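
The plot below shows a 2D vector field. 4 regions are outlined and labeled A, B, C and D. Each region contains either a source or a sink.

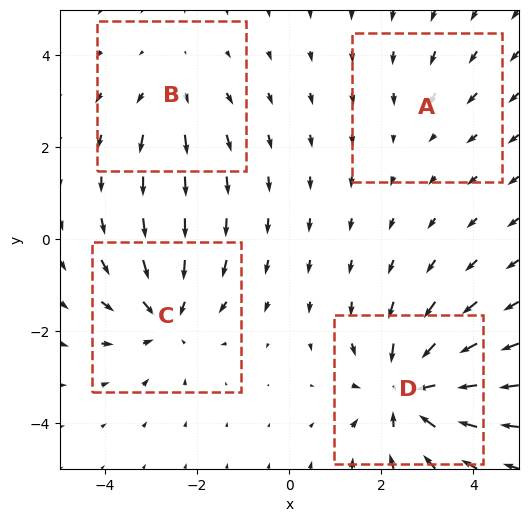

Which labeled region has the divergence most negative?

D

Divergence at each region's feature centre — A: about -2, B: about +3, C: about -5, D: about -7. Region D is most negative.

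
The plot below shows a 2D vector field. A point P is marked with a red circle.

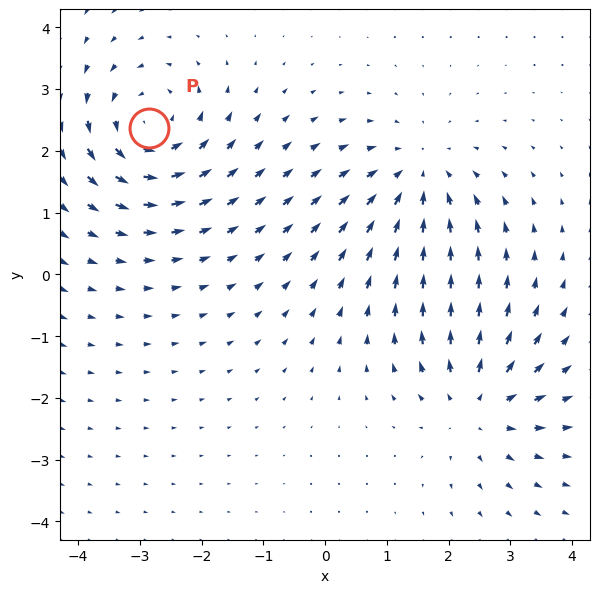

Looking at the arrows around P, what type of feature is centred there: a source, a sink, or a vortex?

vortex

At P (-2.9, 2.4) the arrows circulate counterclockwise. Divergence ≈0, curl about +6 — near-zero divergence with nonzero curl is a vortex.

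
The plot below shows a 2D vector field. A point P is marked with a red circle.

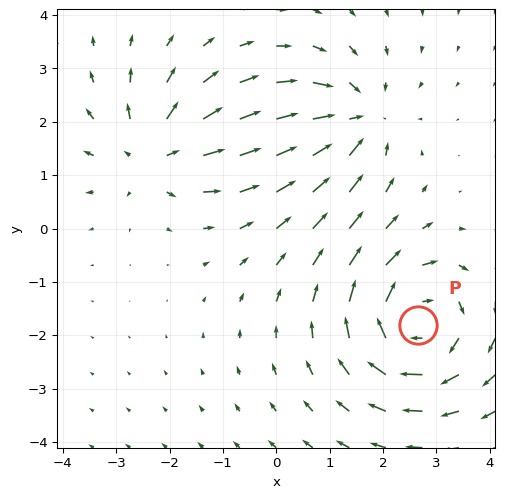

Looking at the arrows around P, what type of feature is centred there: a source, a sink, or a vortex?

At P (2.7, -1.8) the arrows circulate clockwise. Divergence ≈0, curl about -5 — near-zero divergence with nonzero curl is a vortex.

vortex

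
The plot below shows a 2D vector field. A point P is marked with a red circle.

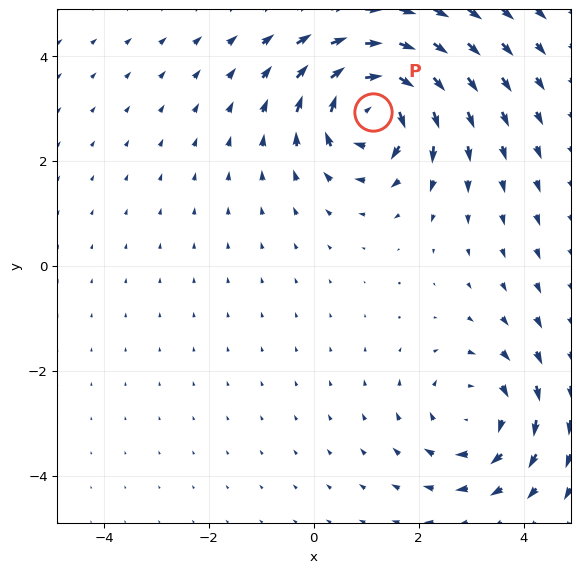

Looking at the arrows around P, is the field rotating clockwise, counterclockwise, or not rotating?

clockwise

Near P at (1.1, 2.9) the arrows circulate clockwise. The curl (z-component) there is about -7; negative curl means clockwise rotation.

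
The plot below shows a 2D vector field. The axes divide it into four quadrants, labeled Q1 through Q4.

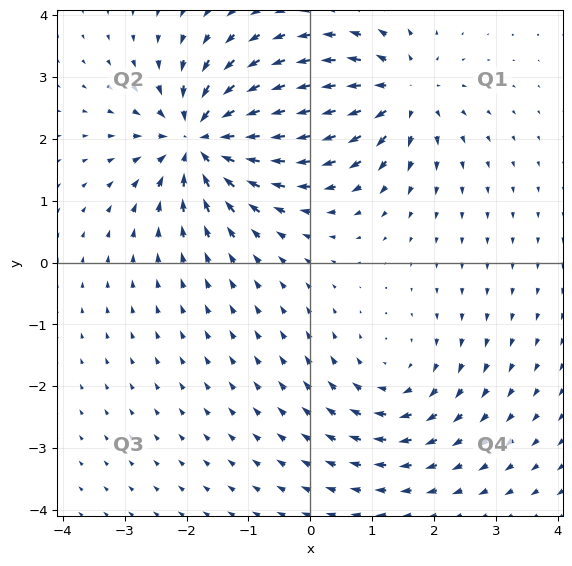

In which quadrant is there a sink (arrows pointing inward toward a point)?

Q2

The sink sits at approximately (-1.8, 2.0), which lies in quadrant Q2. The divergence there is about -6, negative as expected for a sink.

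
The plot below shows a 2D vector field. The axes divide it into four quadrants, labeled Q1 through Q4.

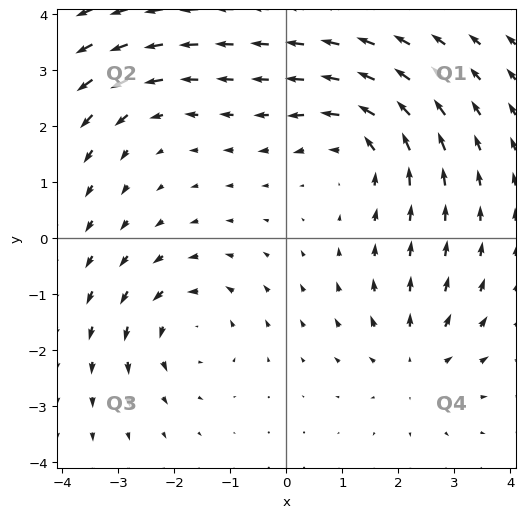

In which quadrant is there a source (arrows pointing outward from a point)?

Q4

The source sits at approximately (2.3, -2.2), which lies in quadrant Q4. The divergence there is about +3, positive as expected for a source.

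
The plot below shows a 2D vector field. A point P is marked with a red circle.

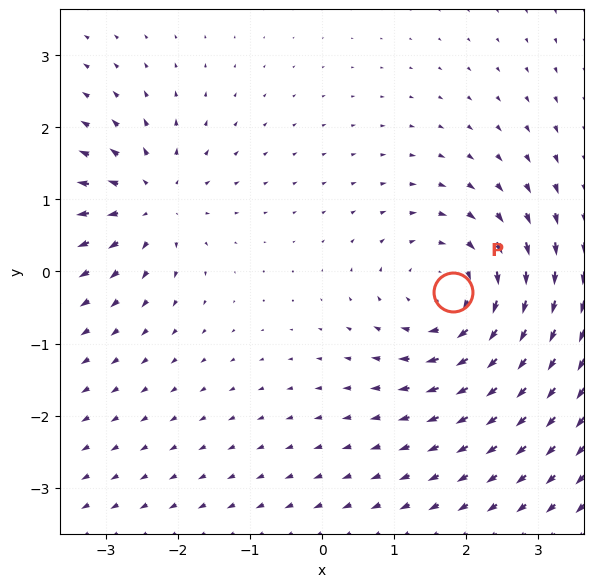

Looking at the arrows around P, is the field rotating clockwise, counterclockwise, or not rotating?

Near P at (1.8, -0.3) the arrows circulate clockwise. The curl (z-component) there is about -4; negative curl means clockwise rotation.

clockwise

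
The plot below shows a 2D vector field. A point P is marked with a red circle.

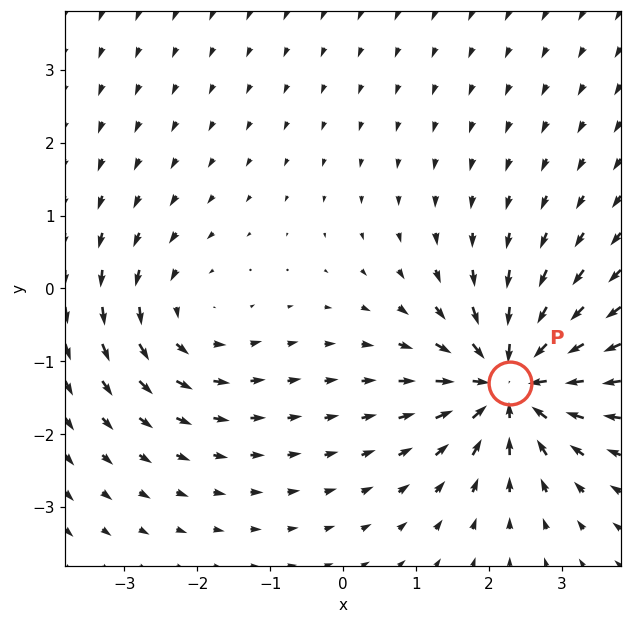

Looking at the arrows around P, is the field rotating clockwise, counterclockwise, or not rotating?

Near P at (2.3, -1.3) the arrows show no circulation. The curl there is ≈0.

not rotating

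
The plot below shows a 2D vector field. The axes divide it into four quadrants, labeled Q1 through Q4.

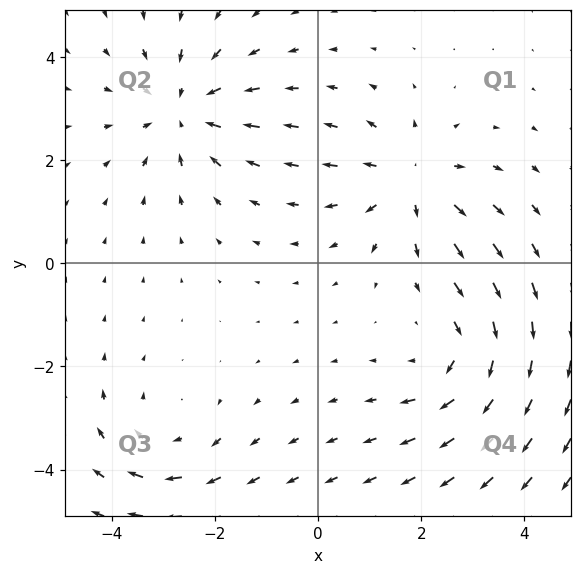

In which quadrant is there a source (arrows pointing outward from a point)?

Q1

The source sits at approximately (1.8, 1.6), which lies in quadrant Q1. The divergence there is about +4, positive as expected for a source.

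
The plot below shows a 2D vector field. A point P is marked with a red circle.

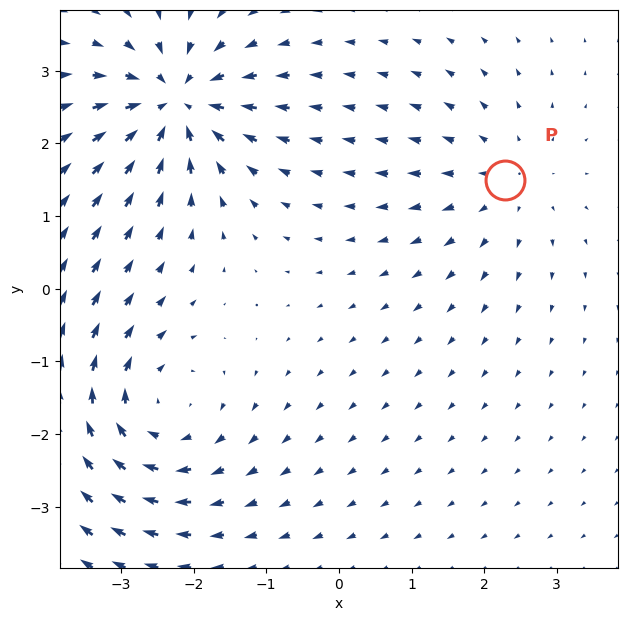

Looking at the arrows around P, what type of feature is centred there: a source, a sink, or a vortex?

At P (2.3, 1.5) the arrows spread outward. Divergence about +2, curl ≈0 — positive divergence with near-zero curl is a source.

source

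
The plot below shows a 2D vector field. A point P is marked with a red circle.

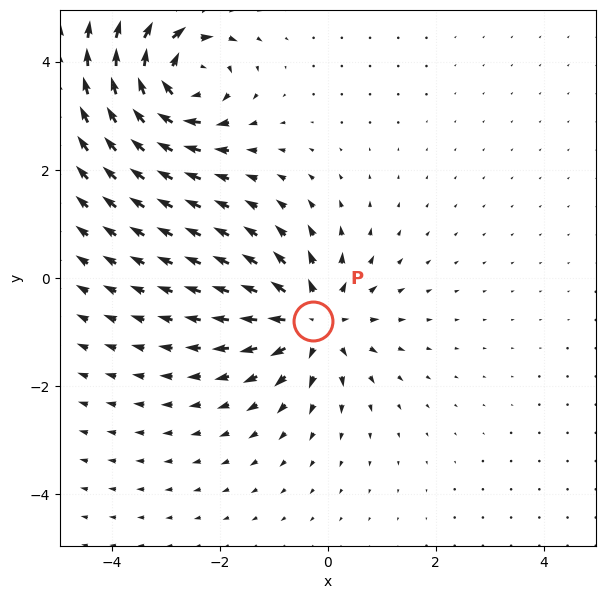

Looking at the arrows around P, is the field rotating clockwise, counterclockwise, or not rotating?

not rotating

Near P at (-0.3, -0.8) the arrows show no circulation. The curl there is ≈0.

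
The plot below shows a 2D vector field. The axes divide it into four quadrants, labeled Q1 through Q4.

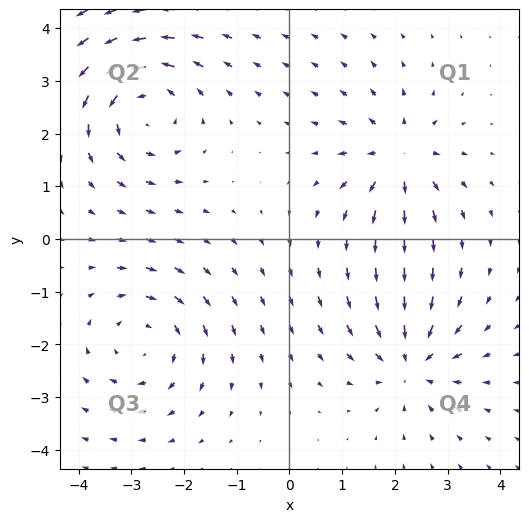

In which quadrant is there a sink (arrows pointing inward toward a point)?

Q4

The sink sits at approximately (2.3, -2.3), which lies in quadrant Q4. The divergence there is about -4, negative as expected for a sink.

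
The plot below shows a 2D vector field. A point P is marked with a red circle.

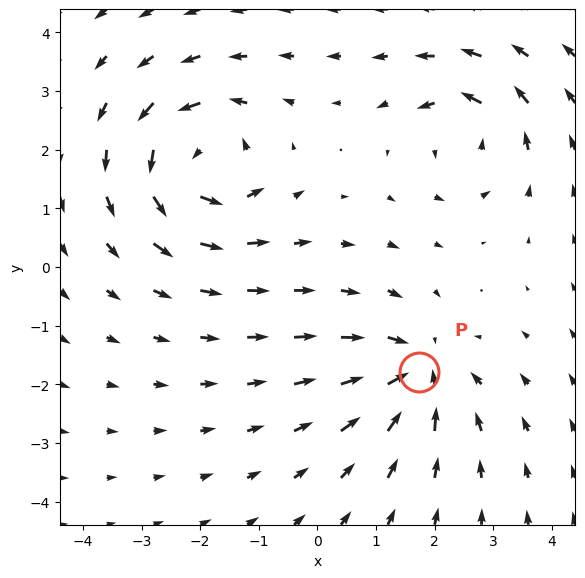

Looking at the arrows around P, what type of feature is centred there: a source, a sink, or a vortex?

At P (1.7, -1.8) the arrows converge inward. Divergence about -4, curl ≈0 — negative divergence with near-zero curl is a sink.

sink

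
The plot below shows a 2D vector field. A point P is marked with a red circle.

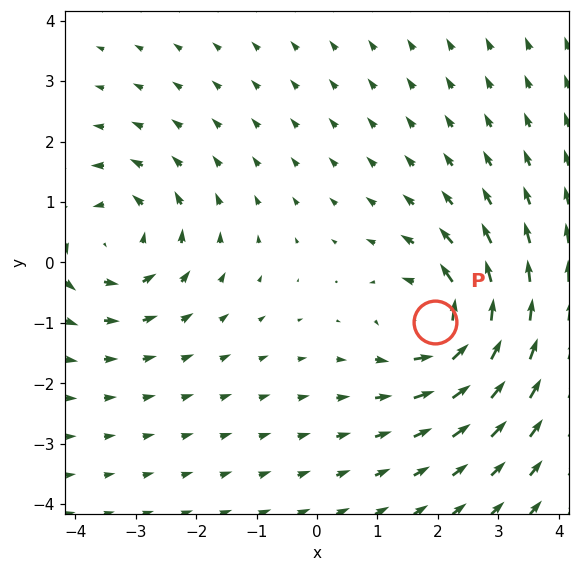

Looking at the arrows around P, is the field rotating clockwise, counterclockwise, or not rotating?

counterclockwise

Near P at (1.9, -1.0) the arrows circulate counterclockwise. The curl (z-component) there is about +6; positive curl means counterclockwise rotation.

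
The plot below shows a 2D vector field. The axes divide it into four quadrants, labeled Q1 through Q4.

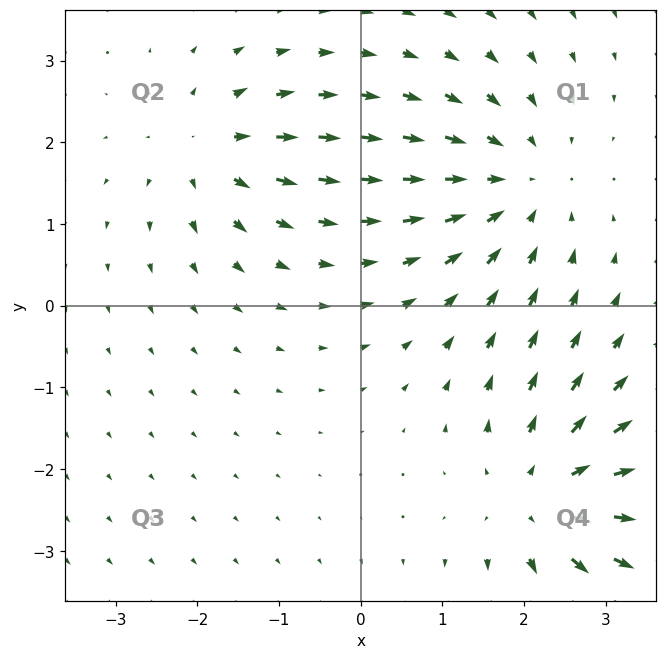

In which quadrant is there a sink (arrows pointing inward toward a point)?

Q1

The sink sits at approximately (1.9, 1.5), which lies in quadrant Q1. The divergence there is about -3, negative as expected for a sink.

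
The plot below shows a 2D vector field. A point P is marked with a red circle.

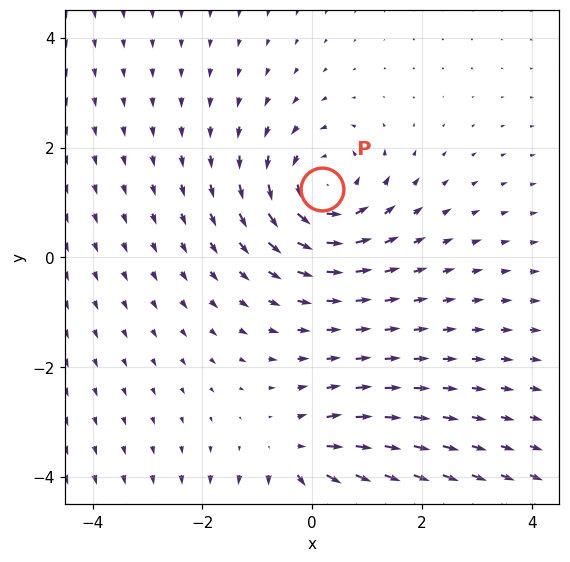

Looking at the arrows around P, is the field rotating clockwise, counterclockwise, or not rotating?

counterclockwise

Near P at (0.2, 1.2) the arrows circulate counterclockwise. The curl (z-component) there is about +3; positive curl means counterclockwise rotation.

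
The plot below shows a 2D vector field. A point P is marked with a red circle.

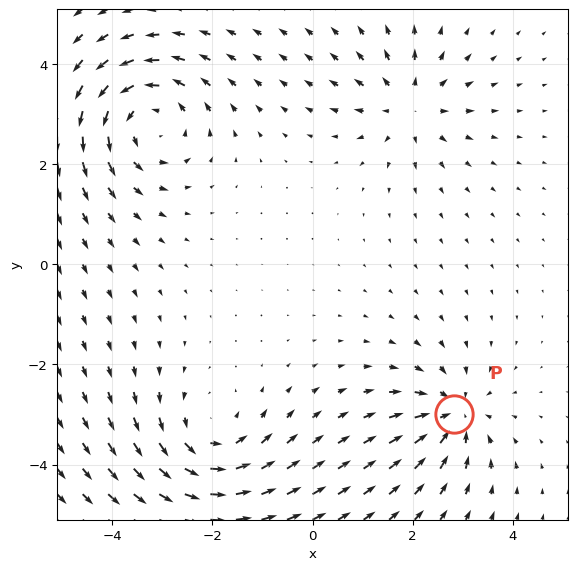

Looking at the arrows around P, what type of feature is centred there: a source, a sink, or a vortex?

At P (2.8, -3.0) the arrows converge inward. Divergence about -4, curl ≈0 — negative divergence with near-zero curl is a sink.

sink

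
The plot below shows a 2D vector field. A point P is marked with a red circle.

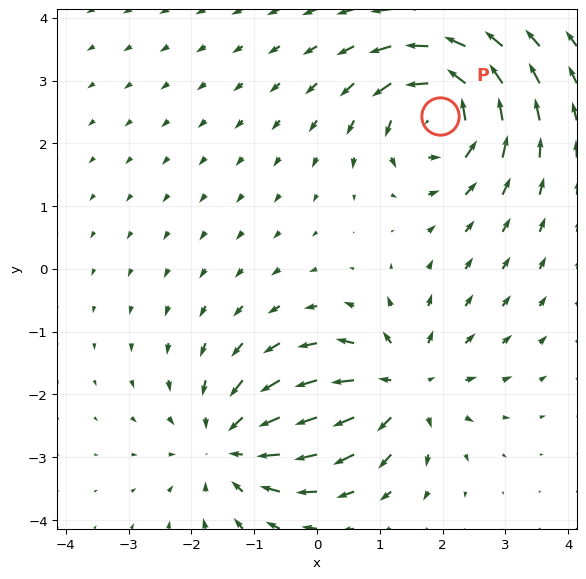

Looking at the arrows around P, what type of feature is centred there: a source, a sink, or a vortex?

vortex

At P (2.0, 2.4) the arrows circulate counterclockwise. Divergence ≈0, curl about +6 — near-zero divergence with nonzero curl is a vortex.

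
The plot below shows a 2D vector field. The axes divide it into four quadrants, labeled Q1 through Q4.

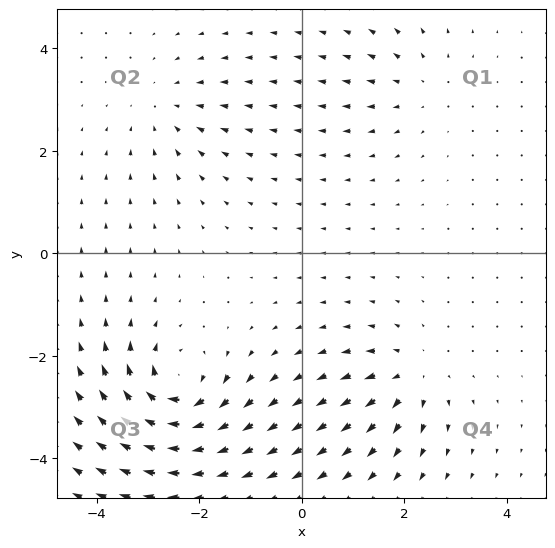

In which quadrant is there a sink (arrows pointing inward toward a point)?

The sink sits at approximately (-2.7, 2.8), which lies in quadrant Q2. The divergence there is about -3, negative as expected for a sink.

Q2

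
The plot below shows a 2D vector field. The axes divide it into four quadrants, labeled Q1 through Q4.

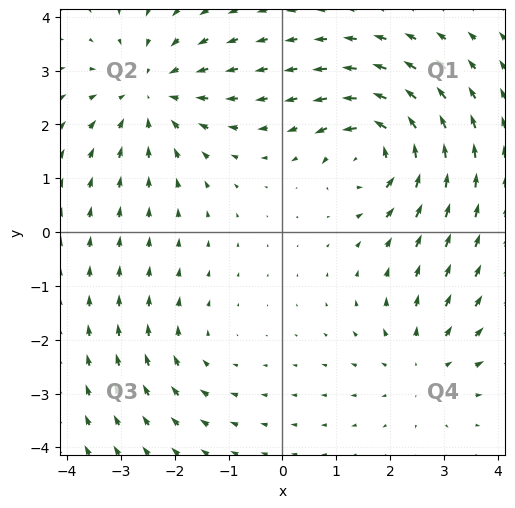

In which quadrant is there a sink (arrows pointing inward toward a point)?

The sink sits at approximately (-2.4, 2.6), which lies in quadrant Q2. The divergence there is about -4, negative as expected for a sink.

Q2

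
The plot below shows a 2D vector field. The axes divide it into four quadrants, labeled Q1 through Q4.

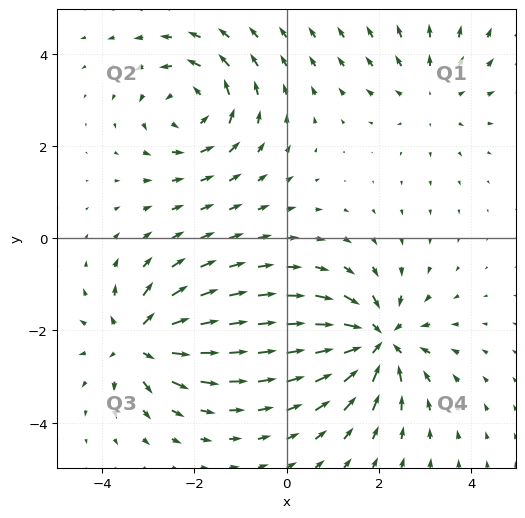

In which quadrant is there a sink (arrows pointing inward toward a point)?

The sink sits at approximately (2.0, -2.2), which lies in quadrant Q4. The divergence there is about -6, negative as expected for a sink.

Q4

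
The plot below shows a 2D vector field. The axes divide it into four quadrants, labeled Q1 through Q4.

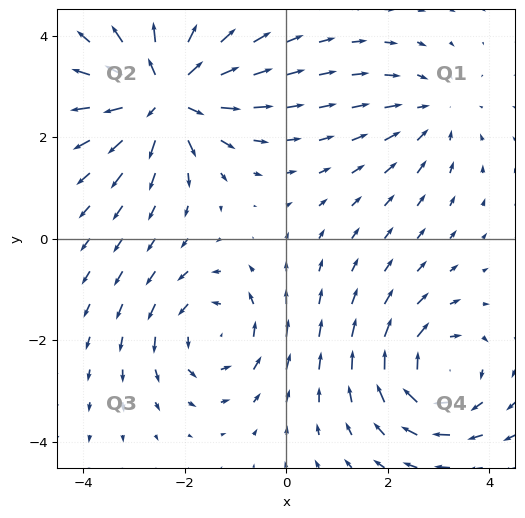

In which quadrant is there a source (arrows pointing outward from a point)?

Q2

The source sits at approximately (-2.4, 2.9), which lies in quadrant Q2. The divergence there is about +6, positive as expected for a source.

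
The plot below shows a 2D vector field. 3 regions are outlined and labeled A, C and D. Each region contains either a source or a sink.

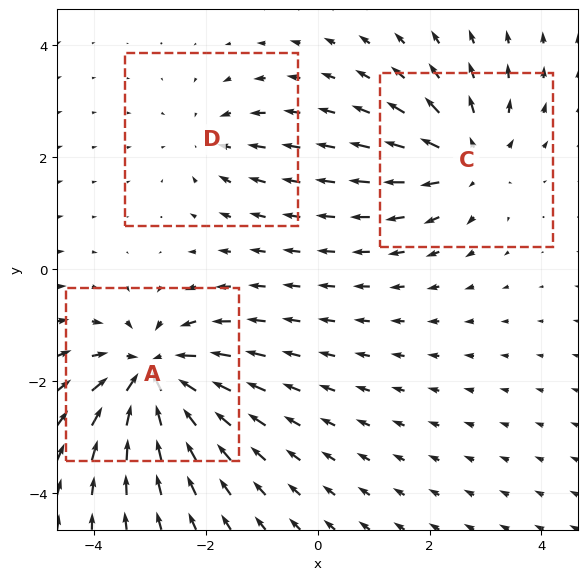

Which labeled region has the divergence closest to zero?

D

Divergence at each region's feature centre — A: about -5, C: about +4, D: about -2. Region D is closest to zero.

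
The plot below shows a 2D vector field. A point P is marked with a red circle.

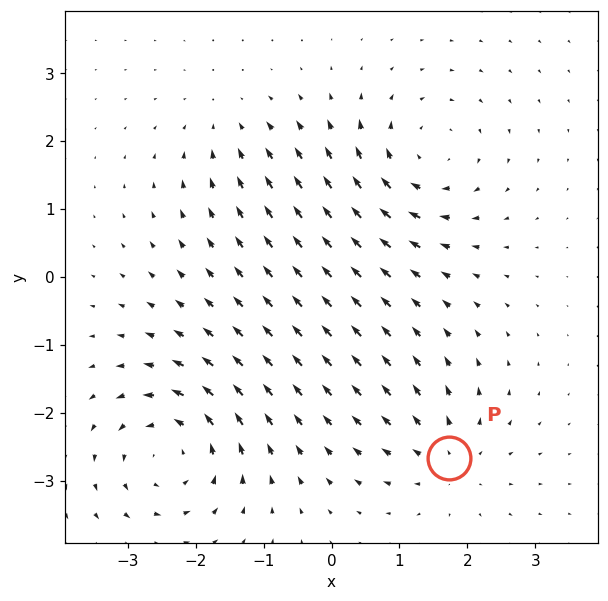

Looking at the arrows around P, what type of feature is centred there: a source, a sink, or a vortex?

At P (1.7, -2.7) the arrows spread outward. Divergence about +4, curl ≈0 — positive divergence with near-zero curl is a source.

source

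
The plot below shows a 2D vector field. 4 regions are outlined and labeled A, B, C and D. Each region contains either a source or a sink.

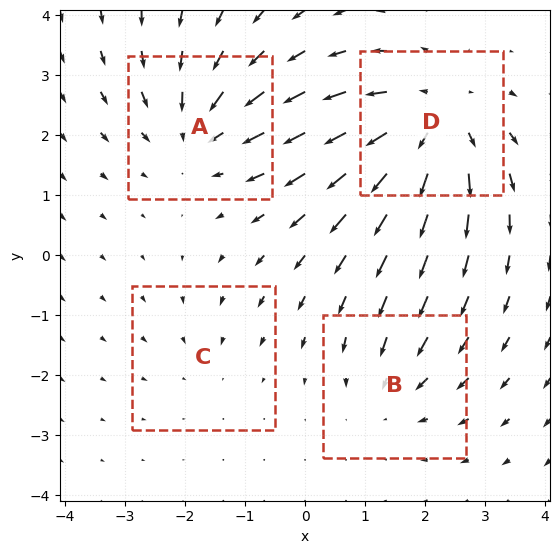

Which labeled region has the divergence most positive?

Divergence at each region's feature centre — A: about -4, B: about -3, C: about -2, D: about +6. Region D is most positive.

D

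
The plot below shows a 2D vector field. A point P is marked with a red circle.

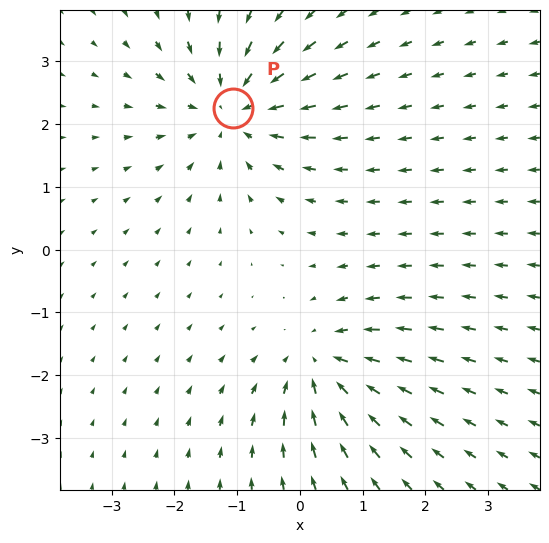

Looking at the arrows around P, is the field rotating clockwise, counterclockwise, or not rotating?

Near P at (-1.1, 2.3) the arrows show no circulation. The curl there is ≈0.

not rotating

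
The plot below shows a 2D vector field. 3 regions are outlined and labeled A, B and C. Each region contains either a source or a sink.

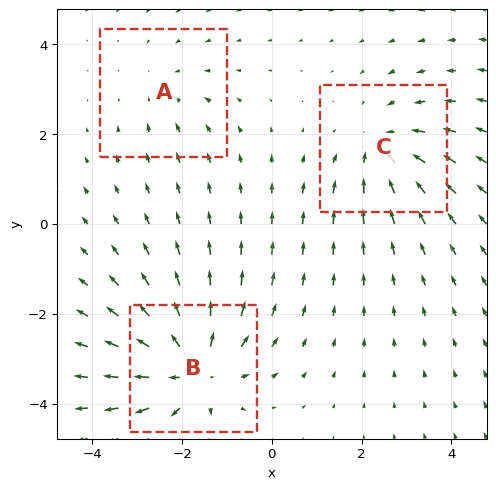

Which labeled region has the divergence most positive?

B

Divergence at each region's feature centre — A: about -2, B: about +4, C: about -3. Region B is most positive.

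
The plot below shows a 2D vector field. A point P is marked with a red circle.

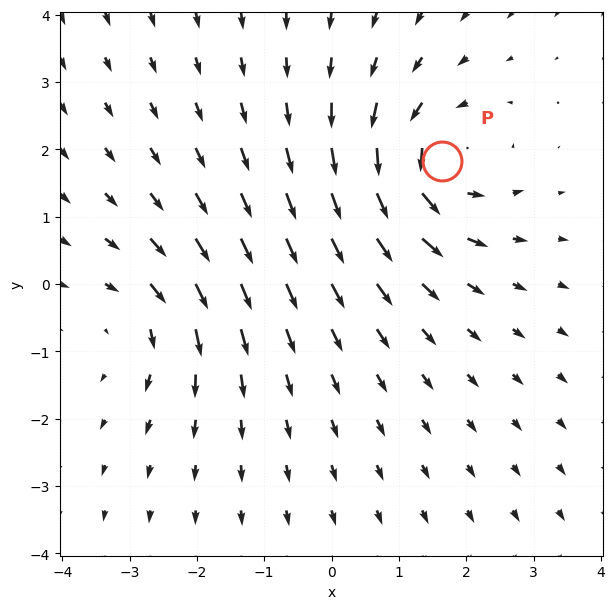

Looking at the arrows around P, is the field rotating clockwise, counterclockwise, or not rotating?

Near P at (1.6, 1.8) the arrows circulate counterclockwise. The curl (z-component) there is about +5; positive curl means counterclockwise rotation.

counterclockwise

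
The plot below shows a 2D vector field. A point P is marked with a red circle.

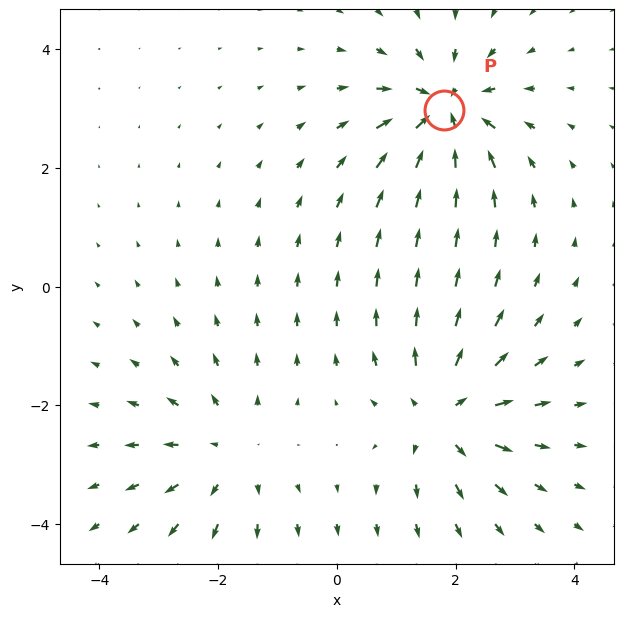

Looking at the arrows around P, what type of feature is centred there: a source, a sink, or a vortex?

At P (1.8, 3.0) the arrows converge inward. Divergence about -7, curl ≈0 — negative divergence with near-zero curl is a sink.

sink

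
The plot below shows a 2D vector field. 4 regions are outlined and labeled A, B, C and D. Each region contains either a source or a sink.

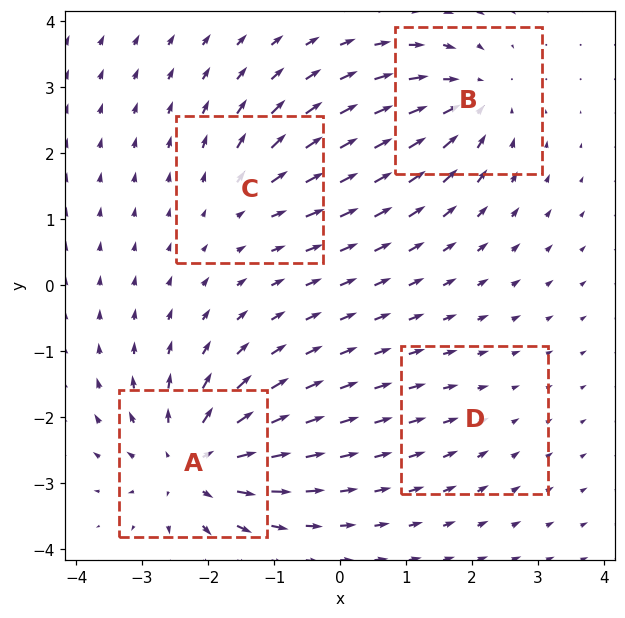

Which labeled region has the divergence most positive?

Divergence at each region's feature centre — A: about +7, B: about -6, C: about +4, D: about -2. Region A is most positive.

A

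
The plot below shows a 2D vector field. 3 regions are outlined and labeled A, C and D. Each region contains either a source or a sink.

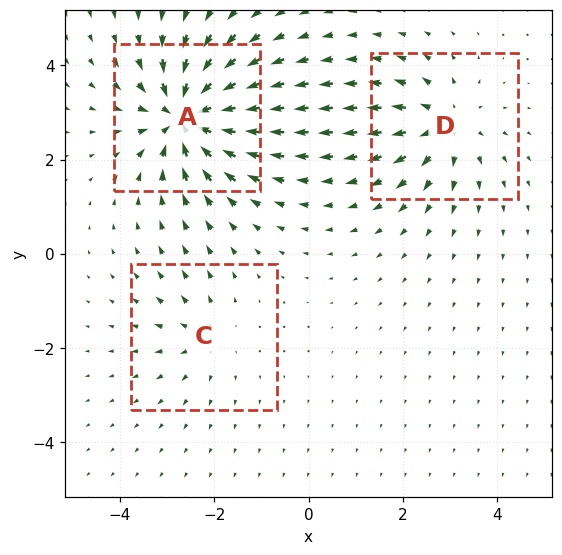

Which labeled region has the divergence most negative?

A

Divergence at each region's feature centre — A: about -5, C: about +2, D: about +3. Region A is most negative.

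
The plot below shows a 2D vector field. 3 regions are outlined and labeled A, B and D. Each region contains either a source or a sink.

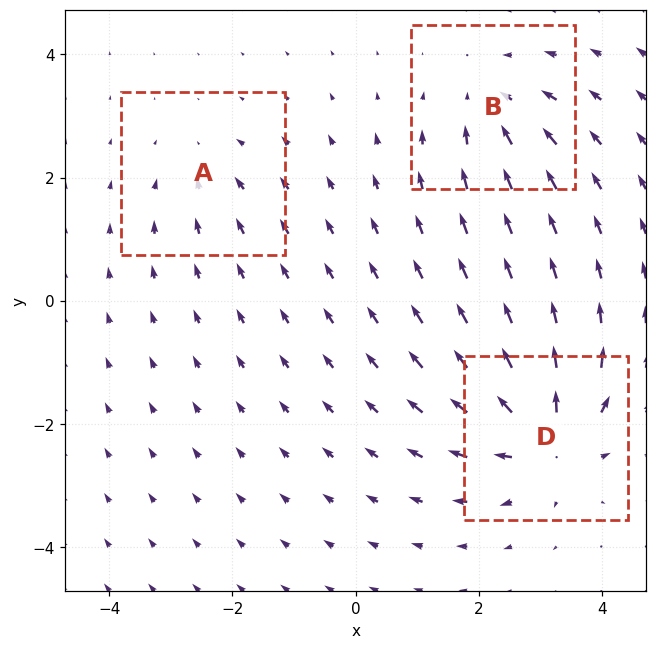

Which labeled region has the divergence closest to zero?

A

Divergence at each region's feature centre — A: about -2, B: about -3, D: about +5. Region A is closest to zero.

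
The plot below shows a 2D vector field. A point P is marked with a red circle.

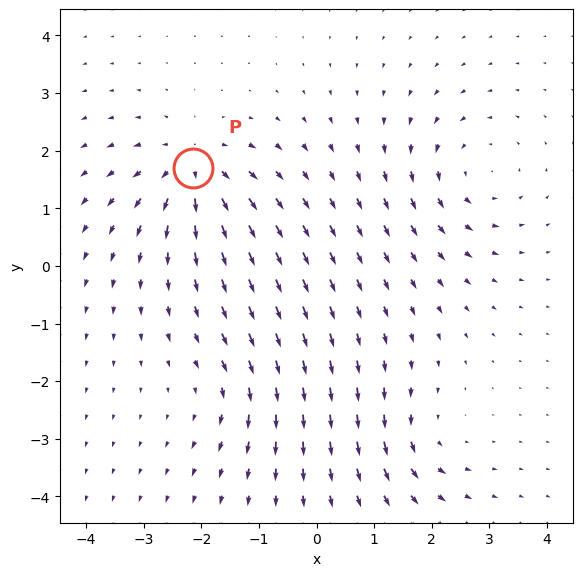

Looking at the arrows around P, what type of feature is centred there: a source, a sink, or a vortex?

At P (-2.2, 1.7) the arrows spread outward. Divergence about +6, curl ≈0 — positive divergence with near-zero curl is a source.

source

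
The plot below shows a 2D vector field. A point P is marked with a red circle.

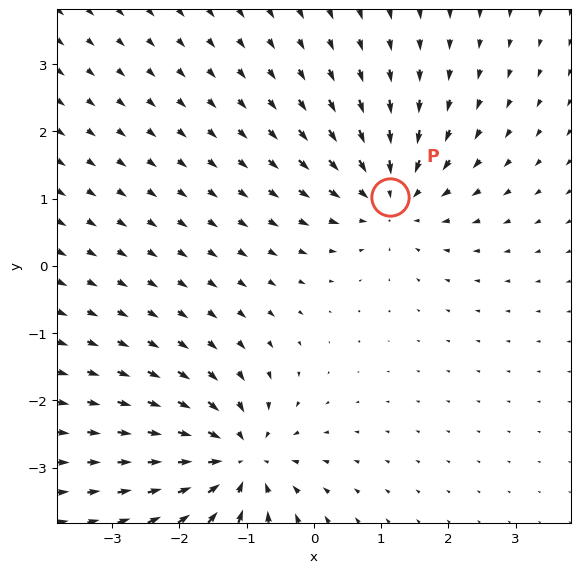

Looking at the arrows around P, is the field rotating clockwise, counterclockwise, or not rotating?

Near P at (1.1, 1.0) the arrows show no circulation. The curl there is ≈0.

not rotating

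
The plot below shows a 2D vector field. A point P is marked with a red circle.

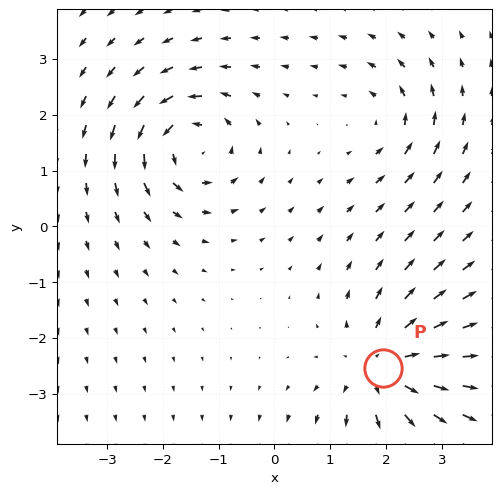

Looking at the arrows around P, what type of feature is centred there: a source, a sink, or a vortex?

At P (2.0, -2.5) the arrows spread outward. Divergence about +4, curl ≈0 — positive divergence with near-zero curl is a source.

source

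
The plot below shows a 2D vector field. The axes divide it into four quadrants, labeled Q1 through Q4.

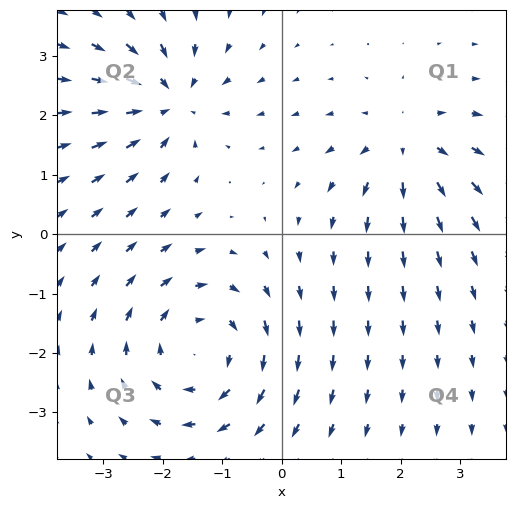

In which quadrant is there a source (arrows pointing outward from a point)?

Q1

The source sits at approximately (2.1, 1.5), which lies in quadrant Q1. The divergence there is about +3, positive as expected for a source.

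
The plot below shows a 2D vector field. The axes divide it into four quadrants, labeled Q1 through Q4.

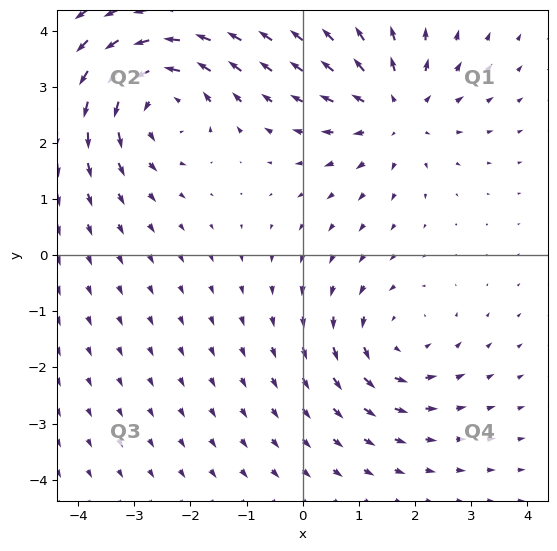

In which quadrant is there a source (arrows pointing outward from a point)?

Q1

The source sits at approximately (1.7, 2.6), which lies in quadrant Q1. The divergence there is about +4, positive as expected for a source.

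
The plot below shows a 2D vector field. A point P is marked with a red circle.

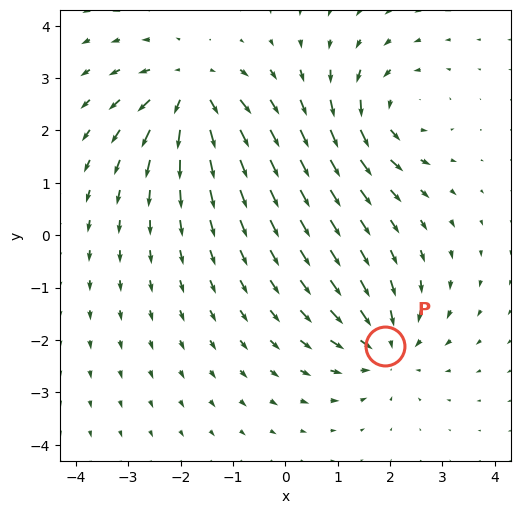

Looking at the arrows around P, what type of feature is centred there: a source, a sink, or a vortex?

At P (1.9, -2.1) the arrows converge inward. Divergence about -5, curl ≈0 — negative divergence with near-zero curl is a sink.

sink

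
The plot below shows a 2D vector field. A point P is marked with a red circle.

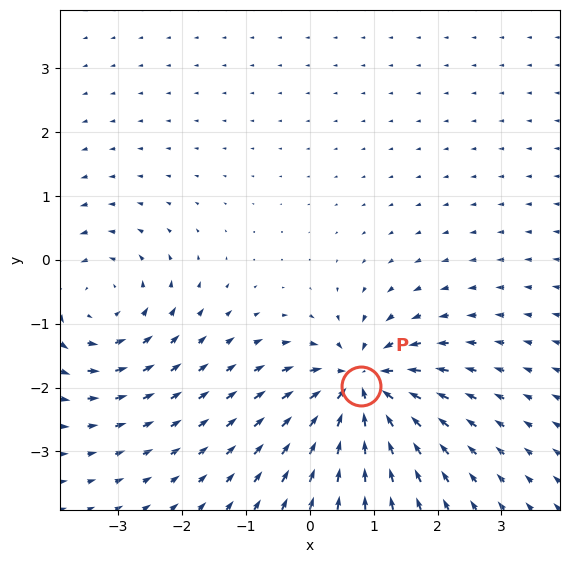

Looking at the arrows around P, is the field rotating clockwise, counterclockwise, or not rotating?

not rotating

Near P at (0.8, -2.0) the arrows show no circulation. The curl there is ≈0.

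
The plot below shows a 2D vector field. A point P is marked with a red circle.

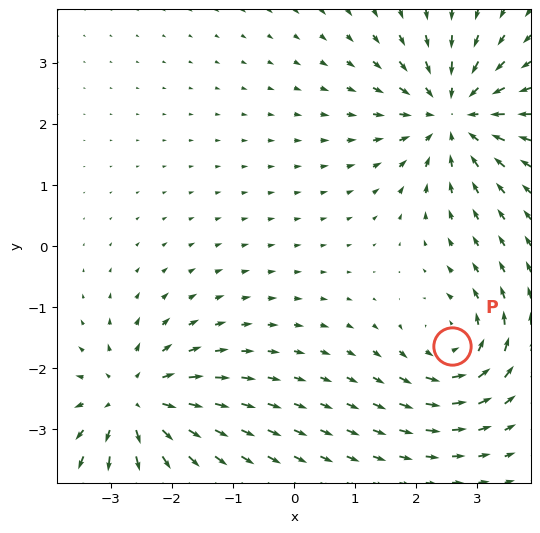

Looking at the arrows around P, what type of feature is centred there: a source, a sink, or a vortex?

vortex

At P (2.6, -1.6) the arrows circulate counterclockwise. Divergence ≈0, curl about +4 — near-zero divergence with nonzero curl is a vortex.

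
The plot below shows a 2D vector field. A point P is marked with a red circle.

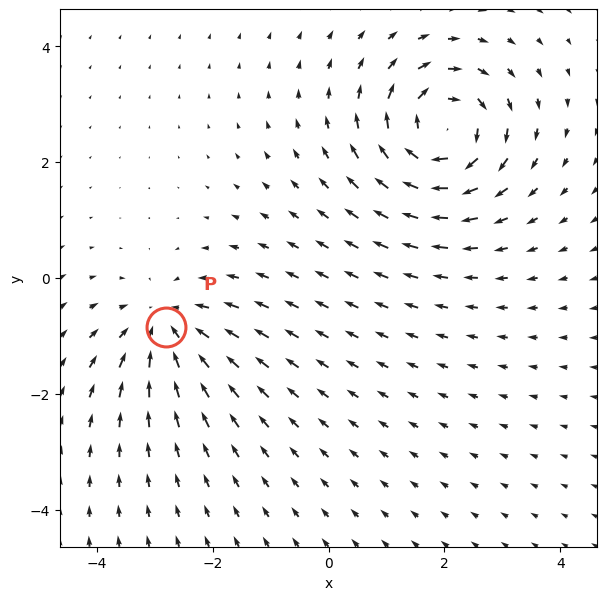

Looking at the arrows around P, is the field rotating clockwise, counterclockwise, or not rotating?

not rotating

Near P at (-2.8, -0.8) the arrows show no circulation. The curl there is ≈0.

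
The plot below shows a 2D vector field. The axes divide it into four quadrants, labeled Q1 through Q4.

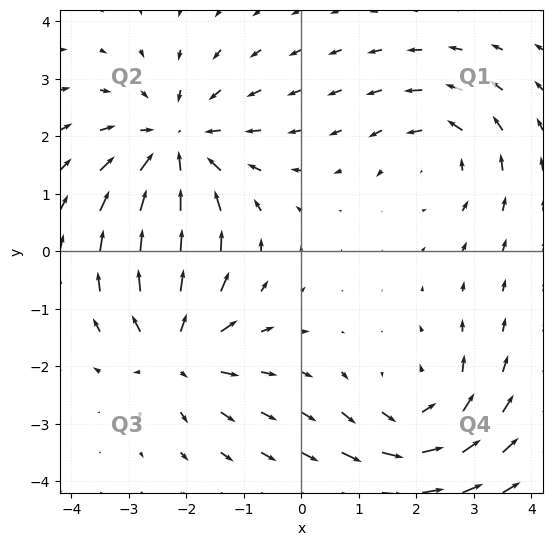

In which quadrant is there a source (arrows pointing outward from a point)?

The source sits at approximately (-2.2, -1.7), which lies in quadrant Q3. The divergence there is about +4, positive as expected for a source.

Q3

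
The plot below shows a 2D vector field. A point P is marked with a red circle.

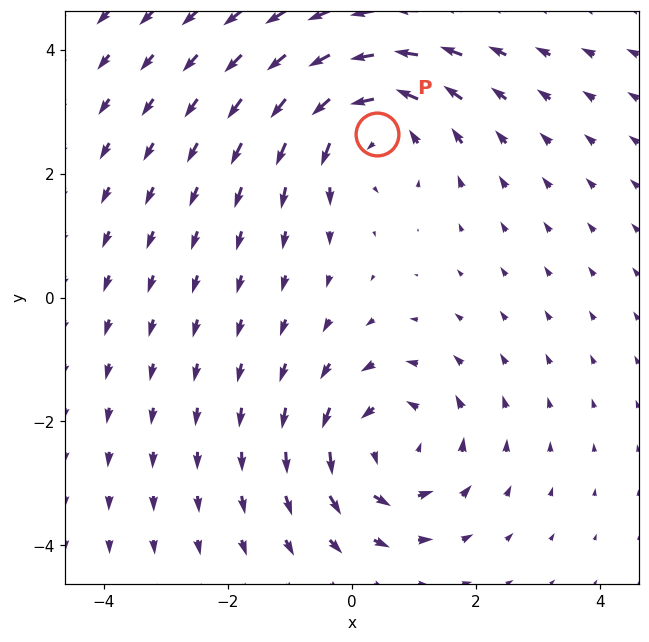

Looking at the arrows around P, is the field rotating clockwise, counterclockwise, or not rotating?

counterclockwise

Near P at (0.4, 2.6) the arrows circulate counterclockwise. The curl (z-component) there is about +5; positive curl means counterclockwise rotation.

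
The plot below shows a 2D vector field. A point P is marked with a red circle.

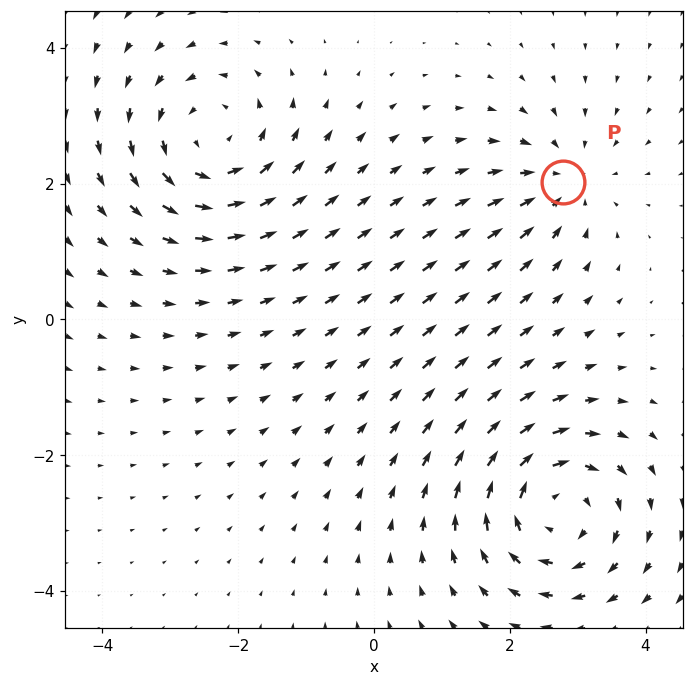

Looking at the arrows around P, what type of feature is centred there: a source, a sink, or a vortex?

At P (2.8, 2.0) the arrows converge inward. Divergence about -3, curl ≈0 — negative divergence with near-zero curl is a sink.

sink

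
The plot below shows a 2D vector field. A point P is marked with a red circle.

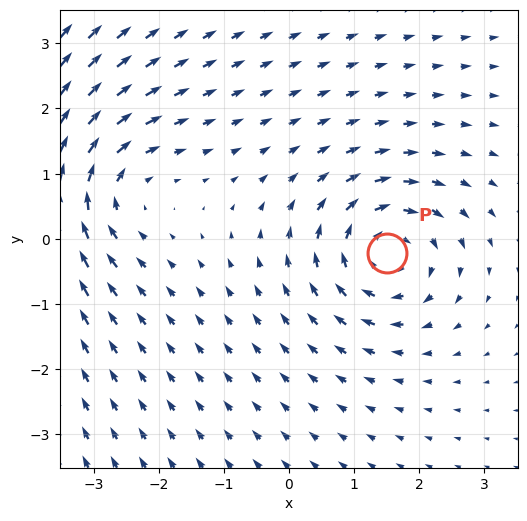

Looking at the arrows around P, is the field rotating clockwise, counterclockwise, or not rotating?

clockwise

Near P at (1.5, -0.2) the arrows circulate clockwise. The curl (z-component) there is about -5; negative curl means clockwise rotation.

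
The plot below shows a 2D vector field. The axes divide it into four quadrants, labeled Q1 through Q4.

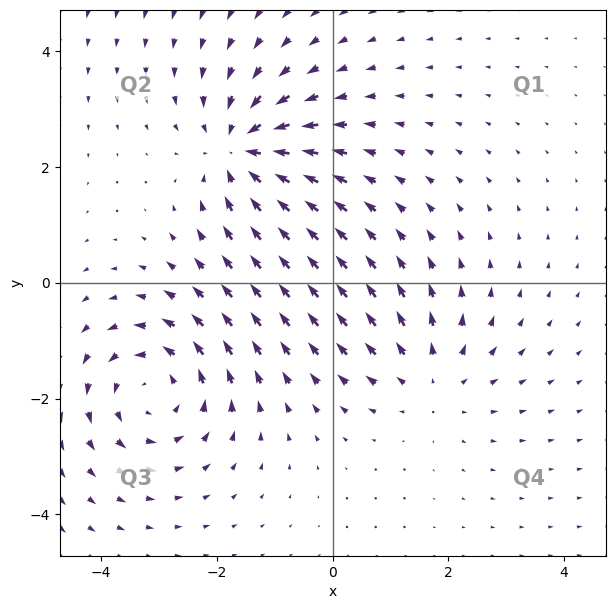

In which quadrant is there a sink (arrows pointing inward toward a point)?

Q2

The sink sits at approximately (-1.6, 2.3), which lies in quadrant Q2. The divergence there is about -6, negative as expected for a sink.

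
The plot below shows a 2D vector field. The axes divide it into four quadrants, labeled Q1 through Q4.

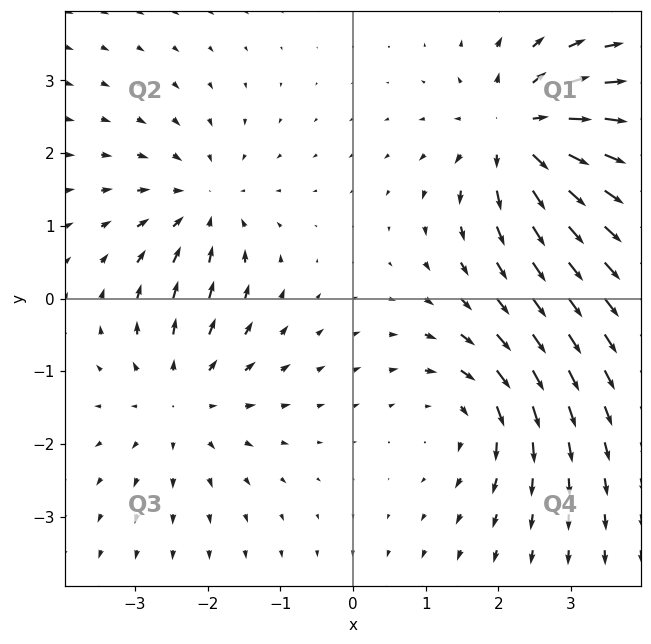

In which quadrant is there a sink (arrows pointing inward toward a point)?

Q2

The sink sits at approximately (-2.1, 1.3), which lies in quadrant Q2. The divergence there is about -3, negative as expected for a sink.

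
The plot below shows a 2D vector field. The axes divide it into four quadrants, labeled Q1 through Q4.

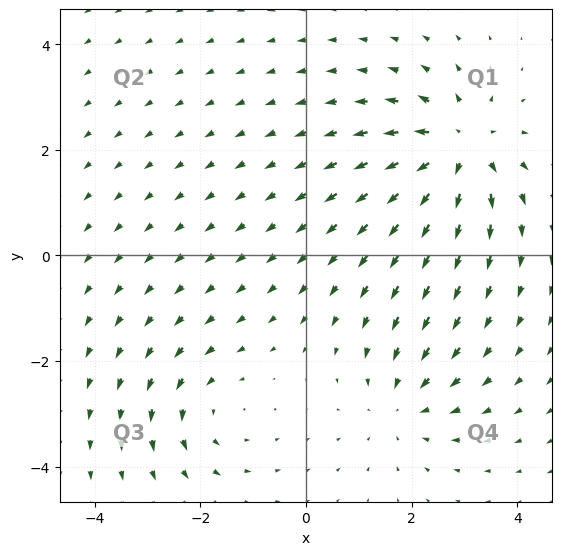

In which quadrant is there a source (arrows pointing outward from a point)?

The source sits at approximately (2.9, 2.0), which lies in quadrant Q1. The divergence there is about +5, positive as expected for a source.

Q1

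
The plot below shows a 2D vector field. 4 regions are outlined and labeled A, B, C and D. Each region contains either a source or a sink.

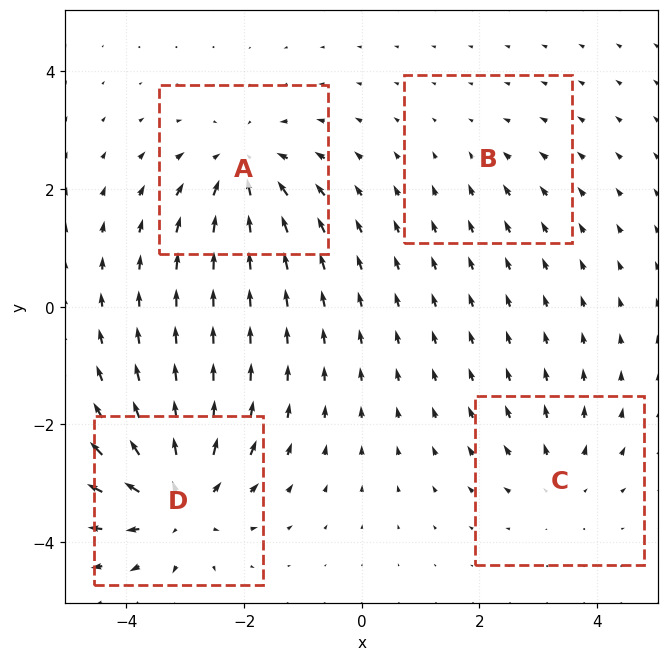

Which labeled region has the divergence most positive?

D

Divergence at each region's feature centre — A: about -5, B: about -2, C: about +3, D: about +6. Region D is most positive.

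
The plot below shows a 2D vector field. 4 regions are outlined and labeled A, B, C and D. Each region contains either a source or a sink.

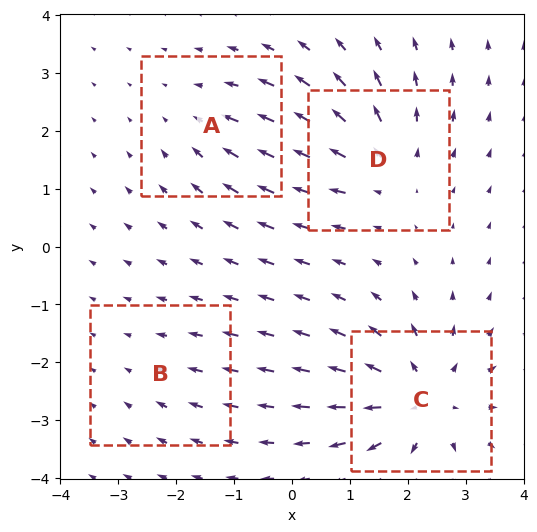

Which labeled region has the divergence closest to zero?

B

Divergence at each region's feature centre — A: about -3, B: about -2, C: about +7, D: about +5. Region B is closest to zero.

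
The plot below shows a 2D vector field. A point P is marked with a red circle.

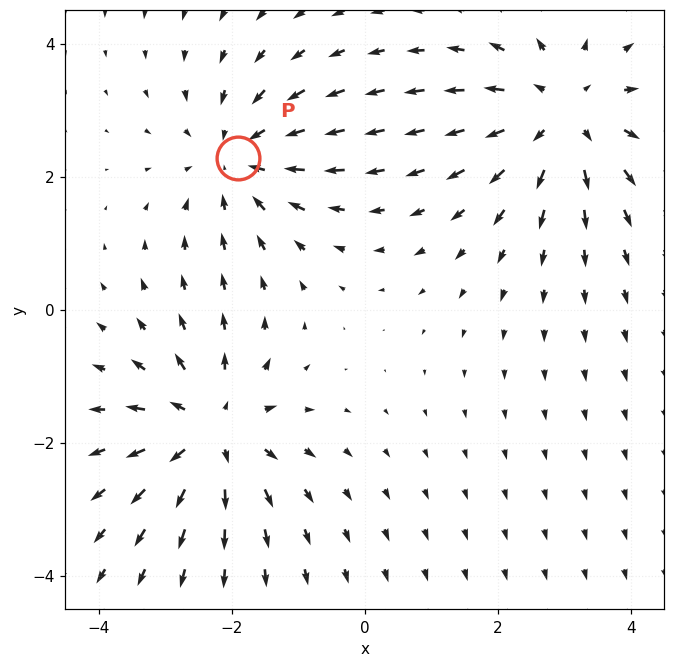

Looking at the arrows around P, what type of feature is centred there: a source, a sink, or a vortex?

sink

At P (-1.9, 2.3) the arrows converge inward. Divergence about -3, curl ≈0 — negative divergence with near-zero curl is a sink.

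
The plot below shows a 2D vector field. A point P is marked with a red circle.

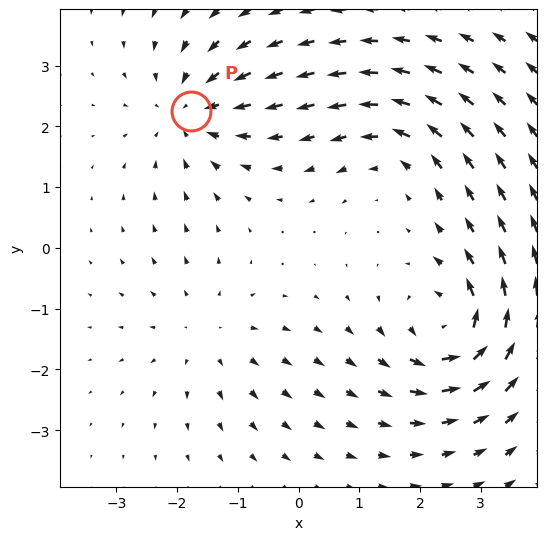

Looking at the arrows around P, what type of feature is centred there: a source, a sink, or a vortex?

At P (-1.8, 2.3) the arrows converge inward. Divergence about -4, curl ≈0 — negative divergence with near-zero curl is a sink.

sink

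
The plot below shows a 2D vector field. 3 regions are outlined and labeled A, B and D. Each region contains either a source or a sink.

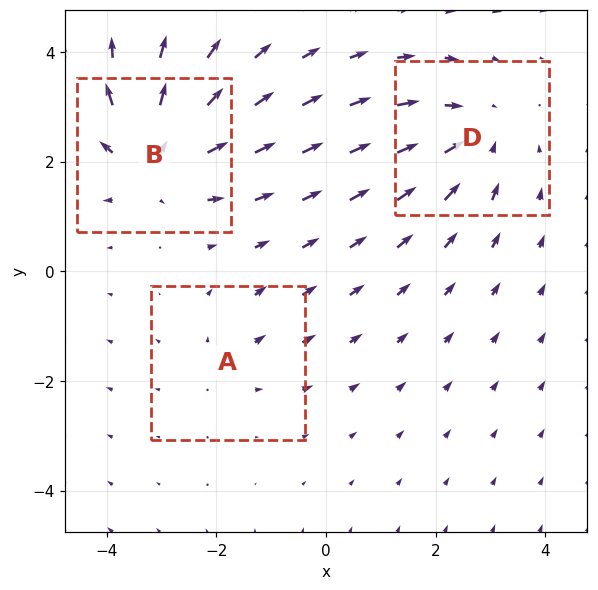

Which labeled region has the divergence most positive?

Divergence at each region's feature centre — A: about +2, B: about +4, D: about -3. Region B is most positive.

B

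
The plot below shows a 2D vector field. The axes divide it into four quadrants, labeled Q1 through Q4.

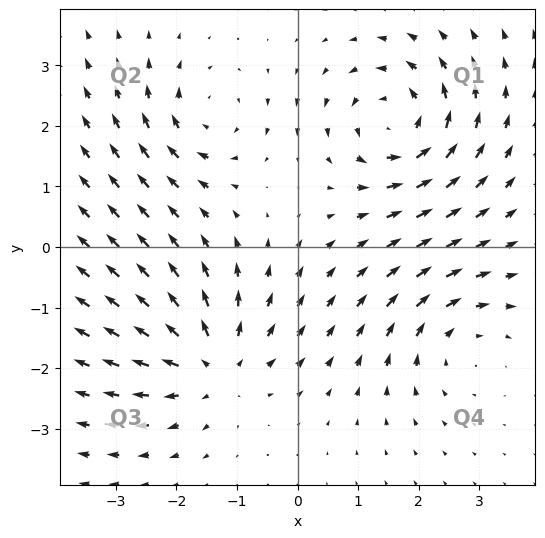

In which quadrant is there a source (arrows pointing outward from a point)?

The source sits at approximately (-1.4, -2.0), which lies in quadrant Q3. The divergence there is about +5, positive as expected for a source.

Q3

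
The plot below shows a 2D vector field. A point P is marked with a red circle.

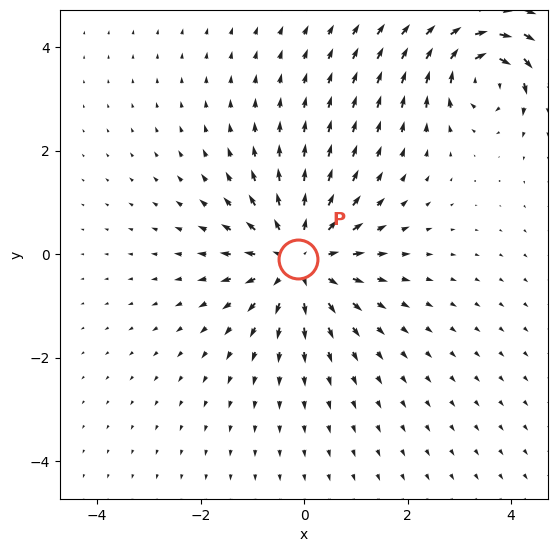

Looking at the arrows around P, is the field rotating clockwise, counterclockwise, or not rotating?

Near P at (-0.1, -0.1) the arrows show no circulation. The curl there is ≈0.

not rotating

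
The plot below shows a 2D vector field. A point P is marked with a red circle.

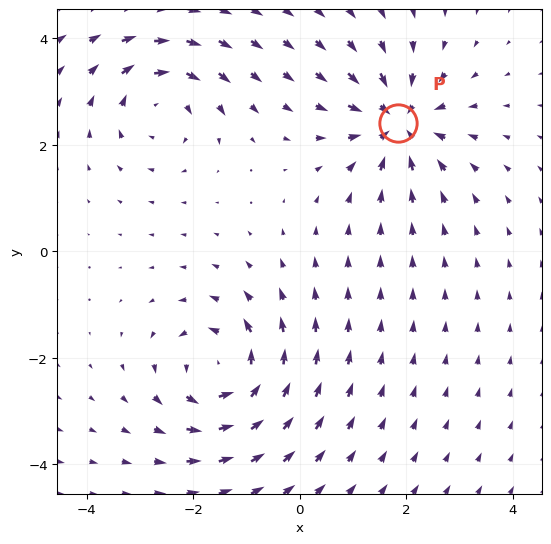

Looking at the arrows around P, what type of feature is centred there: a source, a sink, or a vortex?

At P (1.9, 2.4) the arrows converge inward. Divergence about -5, curl ≈0 — negative divergence with near-zero curl is a sink.

sink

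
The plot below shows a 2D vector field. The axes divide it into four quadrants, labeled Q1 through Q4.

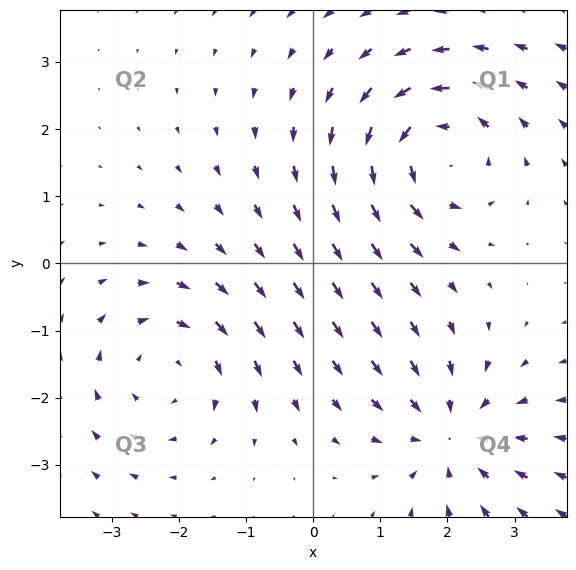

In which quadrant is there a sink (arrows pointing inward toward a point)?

Q4

The sink sits at approximately (2.1, -2.6), which lies in quadrant Q4. The divergence there is about -4, negative as expected for a sink.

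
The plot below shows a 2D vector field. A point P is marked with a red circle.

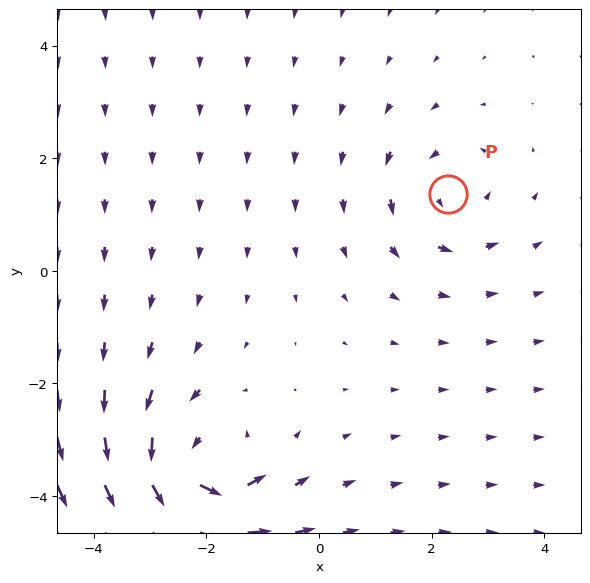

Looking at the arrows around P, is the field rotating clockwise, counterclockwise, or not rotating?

counterclockwise

Near P at (2.3, 1.4) the arrows circulate counterclockwise. The curl (z-component) there is about +3; positive curl means counterclockwise rotation.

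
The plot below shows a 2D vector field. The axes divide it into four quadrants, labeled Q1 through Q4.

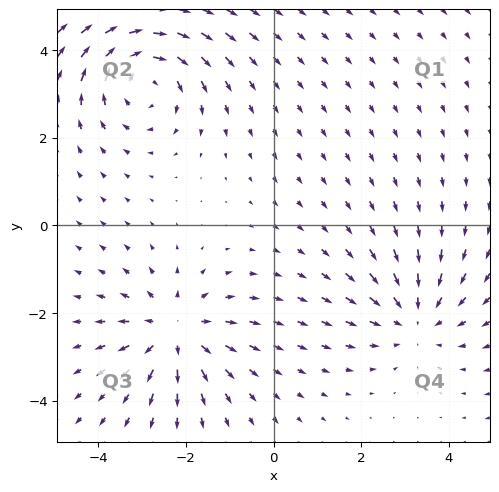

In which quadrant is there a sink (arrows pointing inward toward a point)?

The sink sits at approximately (3.2, -2.1), which lies in quadrant Q4. The divergence there is about -3, negative as expected for a sink.

Q4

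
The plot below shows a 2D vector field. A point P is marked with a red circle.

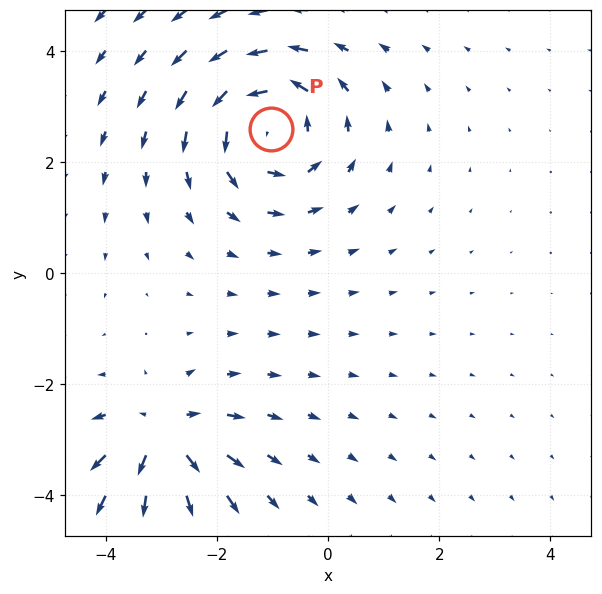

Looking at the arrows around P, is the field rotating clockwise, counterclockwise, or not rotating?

counterclockwise

Near P at (-1.0, 2.6) the arrows circulate counterclockwise. The curl (z-component) there is about +5; positive curl means counterclockwise rotation.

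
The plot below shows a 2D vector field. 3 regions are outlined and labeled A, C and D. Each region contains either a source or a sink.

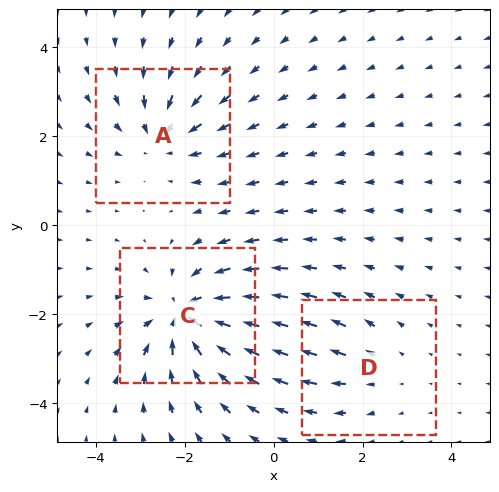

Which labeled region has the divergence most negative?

C

Divergence at each region's feature centre — A: about -3, C: about -5, D: about +2. Region C is most negative.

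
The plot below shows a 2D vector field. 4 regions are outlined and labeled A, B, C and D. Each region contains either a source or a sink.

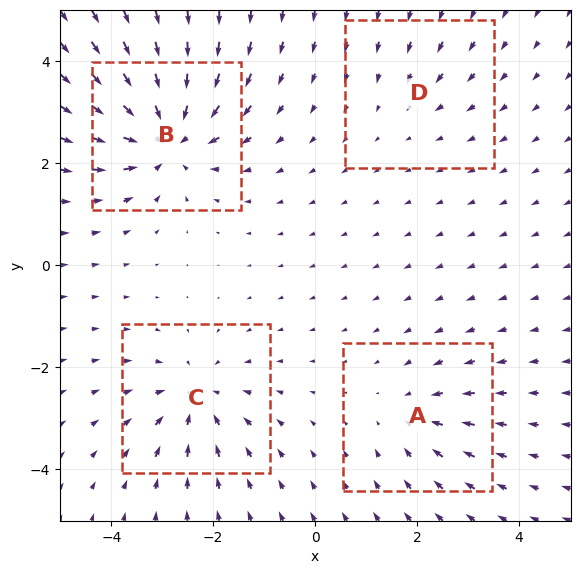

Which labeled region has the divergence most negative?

B

Divergence at each region's feature centre — A: about -3, B: about -7, C: about -5, D: about -2. Region B is most negative.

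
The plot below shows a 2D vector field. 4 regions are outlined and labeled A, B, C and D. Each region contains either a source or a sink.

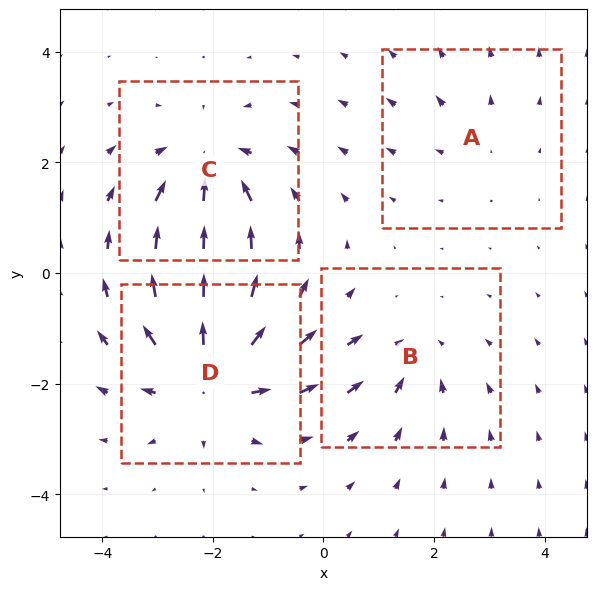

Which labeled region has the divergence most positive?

Divergence at each region's feature centre — A: about +2, B: about -3, C: about -5, D: about +6. Region D is most positive.

D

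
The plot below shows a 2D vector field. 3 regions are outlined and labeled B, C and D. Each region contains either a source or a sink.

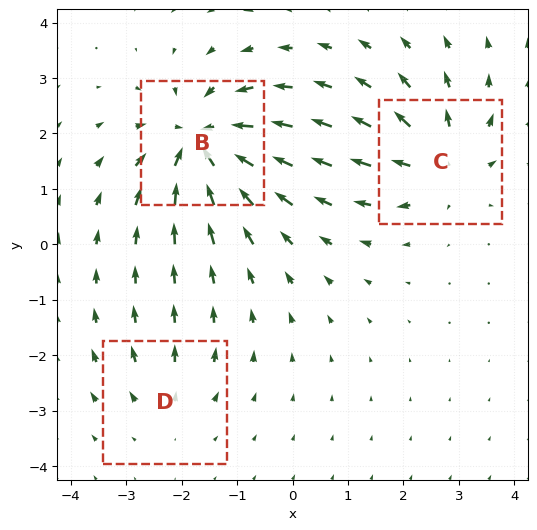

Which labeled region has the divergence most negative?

Divergence at each region's feature centre — B: about -6, C: about +4, D: about +2. Region B is most negative.

B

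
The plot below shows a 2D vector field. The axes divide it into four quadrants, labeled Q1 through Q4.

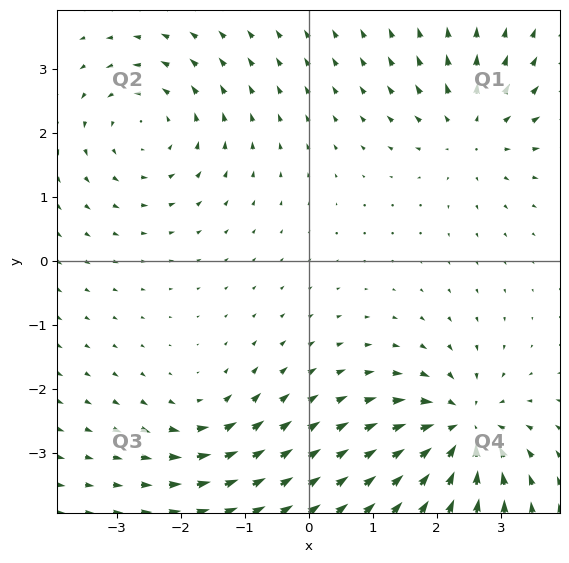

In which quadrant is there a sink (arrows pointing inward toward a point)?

The sink sits at approximately (2.4, -2.6), which lies in quadrant Q4. The divergence there is about -7, negative as expected for a sink.

Q4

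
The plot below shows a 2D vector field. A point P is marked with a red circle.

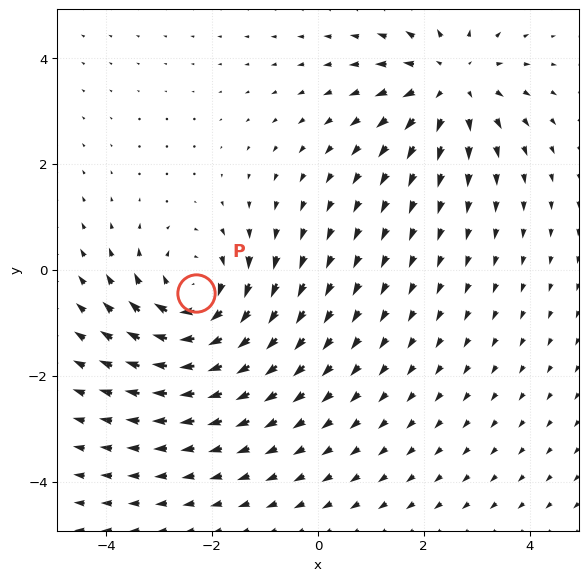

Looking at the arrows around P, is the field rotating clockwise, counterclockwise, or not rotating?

clockwise

Near P at (-2.3, -0.4) the arrows circulate clockwise. The curl (z-component) there is about -5; negative curl means clockwise rotation.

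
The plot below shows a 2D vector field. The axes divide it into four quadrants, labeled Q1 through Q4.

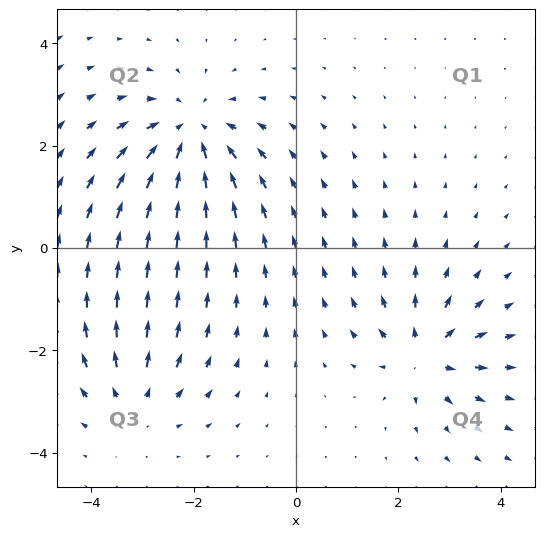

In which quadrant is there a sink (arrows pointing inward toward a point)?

The sink sits at approximately (-2.1, 2.2), which lies in quadrant Q2. The divergence there is about -4, negative as expected for a sink.

Q2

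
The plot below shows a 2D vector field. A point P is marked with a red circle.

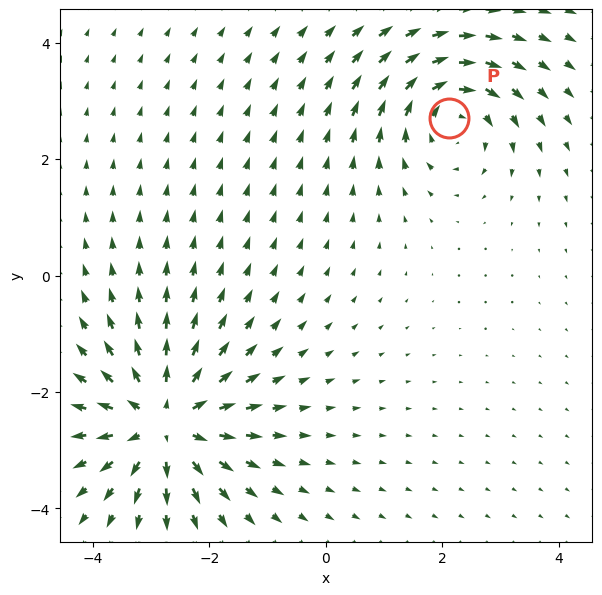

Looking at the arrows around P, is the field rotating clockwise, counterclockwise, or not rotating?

Near P at (2.1, 2.7) the arrows circulate clockwise. The curl (z-component) there is about -4; negative curl means clockwise rotation.

clockwise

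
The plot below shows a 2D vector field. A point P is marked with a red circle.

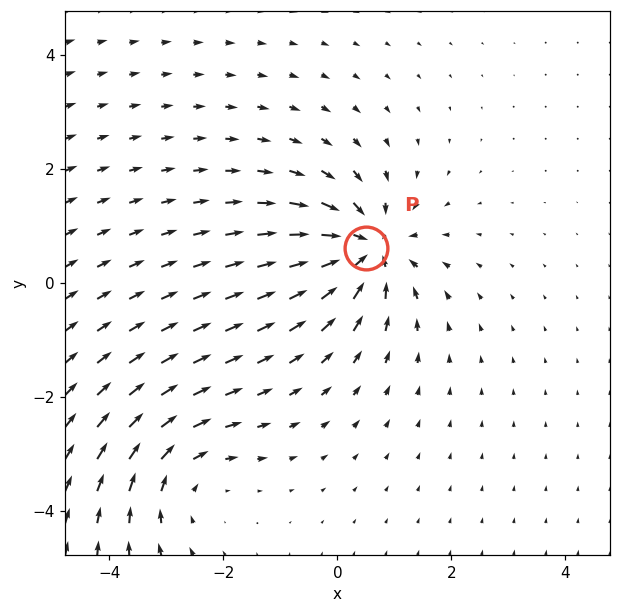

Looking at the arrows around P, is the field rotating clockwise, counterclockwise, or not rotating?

not rotating

Near P at (0.5, 0.6) the arrows show no circulation. The curl there is ≈0.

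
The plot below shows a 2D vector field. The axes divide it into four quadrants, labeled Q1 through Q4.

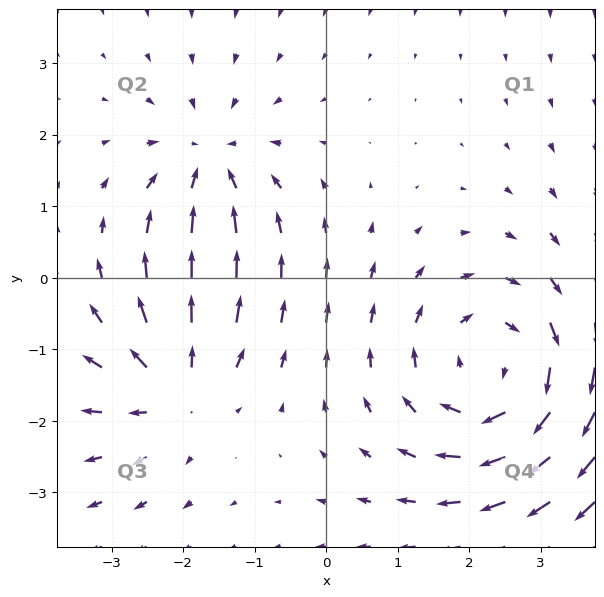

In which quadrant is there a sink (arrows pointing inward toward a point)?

Q2

The sink sits at approximately (-1.6, 1.6), which lies in quadrant Q2. The divergence there is about -3, negative as expected for a sink.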